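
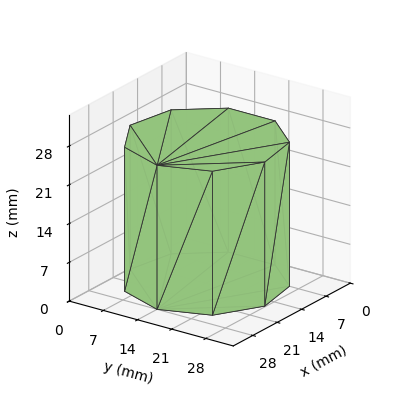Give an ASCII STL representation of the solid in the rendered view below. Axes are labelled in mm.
Reading the render: the shape is a regular 9-sided prism (a cylinder approximated with 9 flat sides), circumscribed radius ≈ 14 mm, height ≈ 26 mm (dimensions read to the nearest mm from the axis ticks). For the STL, each face is triangulated and given an outward normal.

solid part
  facet normal 0.0000 0.0000 -1.0000
    outer loop
      vertex 16.431 27.787 0.000
      vertex 24.725 22.999 0.000
      vertex 28.000 14.000 0.000
    endloop
  endfacet
  facet normal 0.0000 0.0000 -1.0000
    outer loop
      vertex 7.000 26.124 0.000
      vertex 16.431 27.787 0.000
      vertex 28.000 14.000 0.000
    endloop
  endfacet
  facet normal 0.0000 0.0000 -1.0000
    outer loop
      vertex 0.844 18.788 0.000
      vertex 7.000 26.124 0.000
      vertex 28.000 14.000 0.000
    endloop
  endfacet
  facet normal 0.0000 0.0000 -1.0000
    outer loop
      vertex 0.844 9.212 0.000
      vertex 0.844 18.788 0.000
      vertex 28.000 14.000 0.000
    endloop
  endfacet
  facet normal 0.0000 0.0000 -1.0000
    outer loop
      vertex 7.000 1.876 0.000
      vertex 0.844 9.212 0.000
      vertex 28.000 14.000 0.000
    endloop
  endfacet
  facet normal 0.0000 0.0000 -1.0000
    outer loop
      vertex 16.431 0.213 0.000
      vertex 7.000 1.876 0.000
      vertex 28.000 14.000 0.000
    endloop
  endfacet
  facet normal 0.0000 0.0000 -1.0000
    outer loop
      vertex 24.725 5.001 0.000
      vertex 16.431 0.213 0.000
      vertex 28.000 14.000 0.000
    endloop
  endfacet
  facet normal 0.0000 0.0000 1.0000
    outer loop
      vertex 28.000 14.000 26.000
      vertex 24.725 22.999 26.000
      vertex 16.431 27.787 26.000
    endloop
  endfacet
  facet normal 0.0000 0.0000 1.0000
    outer loop
      vertex 28.000 14.000 26.000
      vertex 16.431 27.787 26.000
      vertex 7.000 26.124 26.000
    endloop
  endfacet
  facet normal 0.0000 0.0000 1.0000
    outer loop
      vertex 28.000 14.000 26.000
      vertex 7.000 26.124 26.000
      vertex 0.844 18.788 26.000
    endloop
  endfacet
  facet normal 0.0000 0.0000 1.0000
    outer loop
      vertex 28.000 14.000 26.000
      vertex 0.844 18.788 26.000
      vertex 0.844 9.212 26.000
    endloop
  endfacet
  facet normal 0.0000 0.0000 1.0000
    outer loop
      vertex 28.000 14.000 26.000
      vertex 0.844 9.212 26.000
      vertex 7.000 1.876 26.000
    endloop
  endfacet
  facet normal 0.0000 0.0000 1.0000
    outer loop
      vertex 28.000 14.000 26.000
      vertex 7.000 1.876 26.000
      vertex 16.431 0.213 26.000
    endloop
  endfacet
  facet normal 0.0000 0.0000 1.0000
    outer loop
      vertex 28.000 14.000 26.000
      vertex 16.431 0.213 26.000
      vertex 24.725 5.001 26.000
    endloop
  endfacet
  facet normal 0.9397 0.3420 0.0000
    outer loop
      vertex 28.000 14.000 0.000
      vertex 24.725 22.999 0.000
      vertex 24.725 22.999 26.000
    endloop
  endfacet
  facet normal 0.9397 0.3420 0.0000
    outer loop
      vertex 28.000 14.000 0.000
      vertex 24.725 22.999 26.000
      vertex 28.000 14.000 26.000
    endloop
  endfacet
  facet normal 0.5000 0.8660 0.0000
    outer loop
      vertex 24.725 22.999 0.000
      vertex 16.431 27.787 0.000
      vertex 16.431 27.787 26.000
    endloop
  endfacet
  facet normal 0.5000 0.8660 0.0000
    outer loop
      vertex 24.725 22.999 0.000
      vertex 16.431 27.787 26.000
      vertex 24.725 22.999 26.000
    endloop
  endfacet
  facet normal -0.1737 0.9848 0.0000
    outer loop
      vertex 16.431 27.787 0.000
      vertex 7.000 26.124 0.000
      vertex 7.000 26.124 26.000
    endloop
  endfacet
  facet normal -0.1737 0.9848 0.0000
    outer loop
      vertex 16.431 27.787 0.000
      vertex 7.000 26.124 26.000
      vertex 16.431 27.787 26.000
    endloop
  endfacet
  facet normal -0.7660 0.6428 0.0000
    outer loop
      vertex 7.000 26.124 0.000
      vertex 0.844 18.788 0.000
      vertex 0.844 18.788 26.000
    endloop
  endfacet
  facet normal -0.7660 0.6428 0.0000
    outer loop
      vertex 7.000 26.124 0.000
      vertex 0.844 18.788 26.000
      vertex 7.000 26.124 26.000
    endloop
  endfacet
  facet normal -1.0000 0.0000 0.0000
    outer loop
      vertex 0.844 18.788 0.000
      vertex 0.844 9.212 0.000
      vertex 0.844 9.212 26.000
    endloop
  endfacet
  facet normal -1.0000 0.0000 0.0000
    outer loop
      vertex 0.844 18.788 0.000
      vertex 0.844 9.212 26.000
      vertex 0.844 18.788 26.000
    endloop
  endfacet
  facet normal -0.7660 -0.6428 0.0000
    outer loop
      vertex 0.844 9.212 0.000
      vertex 7.000 1.876 0.000
      vertex 7.000 1.876 26.000
    endloop
  endfacet
  facet normal -0.7660 -0.6428 0.0000
    outer loop
      vertex 0.844 9.212 0.000
      vertex 7.000 1.876 26.000
      vertex 0.844 9.212 26.000
    endloop
  endfacet
  facet normal -0.1737 -0.9848 0.0000
    outer loop
      vertex 7.000 1.876 0.000
      vertex 16.431 0.213 0.000
      vertex 16.431 0.213 26.000
    endloop
  endfacet
  facet normal -0.1737 -0.9848 0.0000
    outer loop
      vertex 7.000 1.876 0.000
      vertex 16.431 0.213 26.000
      vertex 7.000 1.876 26.000
    endloop
  endfacet
  facet normal 0.5000 -0.8660 0.0000
    outer loop
      vertex 16.431 0.213 0.000
      vertex 24.725 5.001 0.000
      vertex 24.725 5.001 26.000
    endloop
  endfacet
  facet normal 0.5000 -0.8660 0.0000
    outer loop
      vertex 16.431 0.213 0.000
      vertex 24.725 5.001 26.000
      vertex 16.431 0.213 26.000
    endloop
  endfacet
  facet normal 0.9397 -0.3420 0.0000
    outer loop
      vertex 24.725 5.001 0.000
      vertex 28.000 14.000 0.000
      vertex 28.000 14.000 26.000
    endloop
  endfacet
  facet normal 0.9397 -0.3420 0.0000
    outer loop
      vertex 24.725 5.001 0.000
      vertex 28.000 14.000 26.000
      vertex 24.725 5.001 26.000
    endloop
  endfacet
endsolid part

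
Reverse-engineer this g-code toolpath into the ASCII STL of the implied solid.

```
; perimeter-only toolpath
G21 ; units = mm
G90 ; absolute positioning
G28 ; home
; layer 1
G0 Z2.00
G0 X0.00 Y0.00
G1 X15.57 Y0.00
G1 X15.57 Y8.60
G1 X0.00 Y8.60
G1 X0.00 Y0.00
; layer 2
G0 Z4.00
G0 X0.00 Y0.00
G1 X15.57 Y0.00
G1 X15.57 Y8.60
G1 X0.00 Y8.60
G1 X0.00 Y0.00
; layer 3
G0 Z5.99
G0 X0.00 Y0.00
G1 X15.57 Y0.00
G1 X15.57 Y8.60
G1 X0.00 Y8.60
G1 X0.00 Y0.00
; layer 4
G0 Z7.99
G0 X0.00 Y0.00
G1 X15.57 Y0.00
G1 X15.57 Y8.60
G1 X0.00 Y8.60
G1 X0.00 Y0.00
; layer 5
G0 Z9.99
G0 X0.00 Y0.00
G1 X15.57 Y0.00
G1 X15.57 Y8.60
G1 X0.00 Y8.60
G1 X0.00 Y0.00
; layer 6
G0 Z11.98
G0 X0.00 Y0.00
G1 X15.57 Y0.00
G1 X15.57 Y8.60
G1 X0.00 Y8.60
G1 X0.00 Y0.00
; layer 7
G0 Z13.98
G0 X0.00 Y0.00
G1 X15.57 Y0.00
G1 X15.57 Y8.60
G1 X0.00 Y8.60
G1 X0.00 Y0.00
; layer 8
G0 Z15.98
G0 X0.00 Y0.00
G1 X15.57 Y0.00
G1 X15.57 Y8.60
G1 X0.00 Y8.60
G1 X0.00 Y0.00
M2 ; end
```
solid part
  facet normal 0.0000 0.0000 -1.0000
    outer loop
      vertex 15.57 8.60 0.00
      vertex 15.57 0.00 0.00
      vertex 0.00 0.00 0.00
    endloop
  endfacet
  facet normal 0.0000 0.0000 -1.0000
    outer loop
      vertex 0.00 8.60 0.00
      vertex 15.57 8.60 0.00
      vertex 0.00 0.00 0.00
    endloop
  endfacet
  facet normal 0.0000 0.0000 1.0000
    outer loop
      vertex 0.00 0.00 15.98
      vertex 15.57 0.00 15.98
      vertex 15.57 8.60 15.98
    endloop
  endfacet
  facet normal 0.0000 0.0000 1.0000
    outer loop
      vertex 0.00 0.00 15.98
      vertex 15.57 8.60 15.98
      vertex 0.00 8.60 15.98
    endloop
  endfacet
  facet normal 0.0000 -1.0000 0.0000
    outer loop
      vertex 0.00 0.00 0.00
      vertex 15.57 0.00 0.00
      vertex 15.57 0.00 15.98
    endloop
  endfacet
  facet normal 0.0000 -1.0000 0.0000
    outer loop
      vertex 0.00 0.00 0.00
      vertex 15.57 0.00 15.98
      vertex 0.00 0.00 15.98
    endloop
  endfacet
  facet normal 0.0000 1.0000 0.0000
    outer loop
      vertex 15.57 8.60 15.98
      vertex 15.57 8.60 0.00
      vertex 0.00 8.60 0.00
    endloop
  endfacet
  facet normal 0.0000 1.0000 0.0000
    outer loop
      vertex 0.00 8.60 15.98
      vertex 15.57 8.60 15.98
      vertex 0.00 8.60 0.00
    endloop
  endfacet
  facet normal -1.0000 0.0000 0.0000
    outer loop
      vertex 0.00 8.60 15.98
      vertex 0.00 8.60 0.00
      vertex 0.00 0.00 0.00
    endloop
  endfacet
  facet normal -1.0000 0.0000 0.0000
    outer loop
      vertex 0.00 0.00 15.98
      vertex 0.00 8.60 15.98
      vertex 0.00 0.00 0.00
    endloop
  endfacet
  facet normal 1.0000 0.0000 0.0000
    outer loop
      vertex 15.57 0.00 0.00
      vertex 15.57 8.60 0.00
      vertex 15.57 8.60 15.98
    endloop
  endfacet
  facet normal 1.0000 0.0000 0.0000
    outer loop
      vertex 15.57 0.00 0.00
      vertex 15.57 8.60 15.98
      vertex 15.57 0.00 15.98
    endloop
  endfacet
endsolid part

The G0 Z moves step by Δz≈2.00 mm. Every layer's G1 loop is the same polygon, so the solid is a straight extrusion of it from z=0 to z≈16. Closing with flat bottom and top caps and triangulating gives 12 facets — a rectangular box, roughly 15.6 × 8.6 mm footprint and 16 mm tall.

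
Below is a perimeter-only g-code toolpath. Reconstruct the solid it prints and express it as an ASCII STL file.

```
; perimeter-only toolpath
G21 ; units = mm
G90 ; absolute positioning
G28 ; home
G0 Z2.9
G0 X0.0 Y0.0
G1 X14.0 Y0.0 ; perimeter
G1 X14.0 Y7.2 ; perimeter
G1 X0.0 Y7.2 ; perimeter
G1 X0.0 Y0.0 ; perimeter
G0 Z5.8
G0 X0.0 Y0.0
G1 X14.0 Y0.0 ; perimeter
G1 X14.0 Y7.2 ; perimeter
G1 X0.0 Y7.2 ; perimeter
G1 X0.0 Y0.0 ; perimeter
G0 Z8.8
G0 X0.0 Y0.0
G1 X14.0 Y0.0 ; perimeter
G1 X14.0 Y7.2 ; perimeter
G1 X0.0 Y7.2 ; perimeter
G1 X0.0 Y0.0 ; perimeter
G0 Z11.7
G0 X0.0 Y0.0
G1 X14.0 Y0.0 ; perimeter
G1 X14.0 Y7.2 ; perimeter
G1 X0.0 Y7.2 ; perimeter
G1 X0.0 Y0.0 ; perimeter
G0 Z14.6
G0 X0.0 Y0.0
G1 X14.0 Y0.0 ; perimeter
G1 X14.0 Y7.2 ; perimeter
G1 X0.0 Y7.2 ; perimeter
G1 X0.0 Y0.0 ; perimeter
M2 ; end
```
solid part
  facet normal 0.0000 0.0000 -1.0000
    outer loop
      vertex 14.0 7.2 0.0
      vertex 14.0 0.0 0.0
      vertex 0.0 0.0 0.0
    endloop
  endfacet
  facet normal 0.0000 0.0000 -1.0000
    outer loop
      vertex 0.0 7.2 0.0
      vertex 14.0 7.2 0.0
      vertex 0.0 0.0 0.0
    endloop
  endfacet
  facet normal 0.0000 0.0000 1.0000
    outer loop
      vertex 0.0 0.0 14.6
      vertex 14.0 0.0 14.6
      vertex 14.0 7.2 14.6
    endloop
  endfacet
  facet normal 0.0000 0.0000 1.0000
    outer loop
      vertex 0.0 0.0 14.6
      vertex 14.0 7.2 14.6
      vertex 0.0 7.2 14.6
    endloop
  endfacet
  facet normal 0.0000 -1.0000 0.0000
    outer loop
      vertex 0.0 0.0 0.0
      vertex 14.0 0.0 0.0
      vertex 14.0 0.0 14.6
    endloop
  endfacet
  facet normal 0.0000 -1.0000 0.0000
    outer loop
      vertex 0.0 0.0 0.0
      vertex 14.0 0.0 14.6
      vertex 0.0 0.0 14.6
    endloop
  endfacet
  facet normal 0.0000 1.0000 0.0000
    outer loop
      vertex 14.0 7.2 14.6
      vertex 14.0 7.2 0.0
      vertex 0.0 7.2 0.0
    endloop
  endfacet
  facet normal 0.0000 1.0000 0.0000
    outer loop
      vertex 0.0 7.2 14.6
      vertex 14.0 7.2 14.6
      vertex 0.0 7.2 0.0
    endloop
  endfacet
  facet normal -1.0000 0.0000 0.0000
    outer loop
      vertex 0.0 7.2 14.6
      vertex 0.0 7.2 0.0
      vertex 0.0 0.0 0.0
    endloop
  endfacet
  facet normal -1.0000 0.0000 0.0000
    outer loop
      vertex 0.0 0.0 14.6
      vertex 0.0 7.2 14.6
      vertex 0.0 0.0 0.0
    endloop
  endfacet
  facet normal 1.0000 0.0000 0.0000
    outer loop
      vertex 14.0 0.0 0.0
      vertex 14.0 7.2 0.0
      vertex 14.0 7.2 14.6
    endloop
  endfacet
  facet normal 1.0000 0.0000 0.0000
    outer loop
      vertex 14.0 0.0 0.0
      vertex 14.0 7.2 14.6
      vertex 14.0 0.0 14.6
    endloop
  endfacet
endsolid part

The G0 Z moves step by Δz≈2.9 mm. Every layer's G1 loop is the same polygon, so the solid is a straight extrusion of it from z=0 to z≈14.6. Closing with flat bottom and top caps and triangulating gives 12 facets — a rectangular box, roughly 14 × 7.2 mm footprint and 14.6 mm tall.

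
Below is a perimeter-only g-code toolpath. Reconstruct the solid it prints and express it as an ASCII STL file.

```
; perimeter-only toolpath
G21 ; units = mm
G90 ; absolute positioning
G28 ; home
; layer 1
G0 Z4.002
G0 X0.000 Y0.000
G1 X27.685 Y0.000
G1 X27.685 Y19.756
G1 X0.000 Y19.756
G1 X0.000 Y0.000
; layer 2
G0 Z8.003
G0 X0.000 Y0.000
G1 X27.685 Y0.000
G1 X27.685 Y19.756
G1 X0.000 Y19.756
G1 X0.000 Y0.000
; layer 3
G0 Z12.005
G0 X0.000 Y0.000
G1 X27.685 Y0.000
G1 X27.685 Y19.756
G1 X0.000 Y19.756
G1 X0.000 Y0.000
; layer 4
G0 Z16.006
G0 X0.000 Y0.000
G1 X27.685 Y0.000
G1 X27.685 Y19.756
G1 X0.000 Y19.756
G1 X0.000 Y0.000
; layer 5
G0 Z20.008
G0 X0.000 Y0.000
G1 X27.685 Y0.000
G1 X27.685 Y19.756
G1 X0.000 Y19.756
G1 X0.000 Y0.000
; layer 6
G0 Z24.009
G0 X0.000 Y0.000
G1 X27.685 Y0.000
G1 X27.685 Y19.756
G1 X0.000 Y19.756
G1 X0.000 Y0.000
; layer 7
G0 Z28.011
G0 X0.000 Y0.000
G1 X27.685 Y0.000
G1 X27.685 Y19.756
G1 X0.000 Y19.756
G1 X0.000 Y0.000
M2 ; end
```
solid part
  facet normal 0.0000 0.0000 -1.0000
    outer loop
      vertex 27.685 19.756 0.000
      vertex 27.685 0.000 0.000
      vertex 0.000 0.000 0.000
    endloop
  endfacet
  facet normal 0.0000 0.0000 -1.0000
    outer loop
      vertex 0.000 19.756 0.000
      vertex 27.685 19.756 0.000
      vertex 0.000 0.000 0.000
    endloop
  endfacet
  facet normal 0.0000 0.0000 1.0000
    outer loop
      vertex 0.000 0.000 28.011
      vertex 27.685 0.000 28.011
      vertex 27.685 19.756 28.011
    endloop
  endfacet
  facet normal 0.0000 0.0000 1.0000
    outer loop
      vertex 0.000 0.000 28.011
      vertex 27.685 19.756 28.011
      vertex 0.000 19.756 28.011
    endloop
  endfacet
  facet normal 0.0000 -1.0000 0.0000
    outer loop
      vertex 0.000 0.000 0.000
      vertex 27.685 0.000 0.000
      vertex 27.685 0.000 28.011
    endloop
  endfacet
  facet normal 0.0000 -1.0000 0.0000
    outer loop
      vertex 0.000 0.000 0.000
      vertex 27.685 0.000 28.011
      vertex 0.000 0.000 28.011
    endloop
  endfacet
  facet normal 0.0000 1.0000 0.0000
    outer loop
      vertex 27.685 19.756 28.011
      vertex 27.685 19.756 0.000
      vertex 0.000 19.756 0.000
    endloop
  endfacet
  facet normal 0.0000 1.0000 0.0000
    outer loop
      vertex 0.000 19.756 28.011
      vertex 27.685 19.756 28.011
      vertex 0.000 19.756 0.000
    endloop
  endfacet
  facet normal -1.0000 0.0000 0.0000
    outer loop
      vertex 0.000 19.756 28.011
      vertex 0.000 19.756 0.000
      vertex 0.000 0.000 0.000
    endloop
  endfacet
  facet normal -1.0000 0.0000 0.0000
    outer loop
      vertex 0.000 0.000 28.011
      vertex 0.000 19.756 28.011
      vertex 0.000 0.000 0.000
    endloop
  endfacet
  facet normal 1.0000 0.0000 0.0000
    outer loop
      vertex 27.685 0.000 0.000
      vertex 27.685 19.756 0.000
      vertex 27.685 19.756 28.011
    endloop
  endfacet
  facet normal 1.0000 0.0000 0.0000
    outer loop
      vertex 27.685 0.000 0.000
      vertex 27.685 19.756 28.011
      vertex 27.685 0.000 28.011
    endloop
  endfacet
endsolid part

The G0 Z moves step by Δz≈4.002 mm. Every layer's G1 loop is the same polygon, so the solid is a straight extrusion of it from z=0 to z≈28. Closing with flat bottom and top caps and triangulating gives 12 facets — a rectangular box, roughly 27.7 × 19.8 mm footprint and 28 mm tall.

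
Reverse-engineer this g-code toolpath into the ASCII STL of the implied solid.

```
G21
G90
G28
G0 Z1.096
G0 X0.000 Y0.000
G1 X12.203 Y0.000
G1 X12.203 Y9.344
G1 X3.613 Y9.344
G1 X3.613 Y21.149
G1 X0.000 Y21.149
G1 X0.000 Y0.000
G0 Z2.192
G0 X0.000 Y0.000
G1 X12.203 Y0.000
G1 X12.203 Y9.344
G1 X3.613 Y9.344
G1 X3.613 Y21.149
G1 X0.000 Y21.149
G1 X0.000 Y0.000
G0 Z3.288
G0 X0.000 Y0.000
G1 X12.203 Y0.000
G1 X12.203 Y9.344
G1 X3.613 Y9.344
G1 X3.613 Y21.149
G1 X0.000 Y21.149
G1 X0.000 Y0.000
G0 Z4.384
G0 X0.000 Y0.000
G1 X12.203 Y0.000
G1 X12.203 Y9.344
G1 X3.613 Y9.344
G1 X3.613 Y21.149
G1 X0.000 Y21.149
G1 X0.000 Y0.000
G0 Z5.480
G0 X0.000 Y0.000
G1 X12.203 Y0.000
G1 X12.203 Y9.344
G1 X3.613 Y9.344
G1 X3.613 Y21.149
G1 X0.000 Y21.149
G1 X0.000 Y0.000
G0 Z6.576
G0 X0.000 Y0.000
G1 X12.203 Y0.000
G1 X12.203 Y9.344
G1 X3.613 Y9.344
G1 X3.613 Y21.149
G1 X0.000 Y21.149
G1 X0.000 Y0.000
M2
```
solid part
  facet normal 0.0000 0.0000 -1.0000
    outer loop
      vertex 12.203 9.344 0.000
      vertex 12.203 0.000 0.000
      vertex 0.000 0.000 0.000
    endloop
  endfacet
  facet normal 0.0000 0.0000 -1.0000
    outer loop
      vertex 3.613 9.344 0.000
      vertex 12.203 9.344 0.000
      vertex 0.000 0.000 0.000
    endloop
  endfacet
  facet normal 0.0000 0.0000 -1.0000
    outer loop
      vertex 3.613 21.149 0.000
      vertex 3.613 9.344 0.000
      vertex 0.000 0.000 0.000
    endloop
  endfacet
  facet normal 0.0000 0.0000 -1.0000
    outer loop
      vertex 0.000 21.149 0.000
      vertex 3.613 21.149 0.000
      vertex 0.000 0.000 0.000
    endloop
  endfacet
  facet normal 0.0000 0.0000 1.0000
    outer loop
      vertex 0.000 0.000 6.576
      vertex 12.203 0.000 6.576
      vertex 12.203 9.344 6.576
    endloop
  endfacet
  facet normal 0.0000 0.0000 1.0000
    outer loop
      vertex 0.000 0.000 6.576
      vertex 12.203 9.344 6.576
      vertex 3.613 9.344 6.576
    endloop
  endfacet
  facet normal 0.0000 0.0000 1.0000
    outer loop
      vertex 0.000 0.000 6.576
      vertex 3.613 9.344 6.576
      vertex 3.613 21.149 6.576
    endloop
  endfacet
  facet normal 0.0000 0.0000 1.0000
    outer loop
      vertex 0.000 0.000 6.576
      vertex 3.613 21.149 6.576
      vertex 0.000 21.149 6.576
    endloop
  endfacet
  facet normal 0.0000 -1.0000 0.0000
    outer loop
      vertex 0.000 0.000 0.000
      vertex 12.203 0.000 0.000
      vertex 12.203 0.000 6.576
    endloop
  endfacet
  facet normal 0.0000 -1.0000 0.0000
    outer loop
      vertex 0.000 0.000 0.000
      vertex 12.203 0.000 6.576
      vertex 0.000 0.000 6.576
    endloop
  endfacet
  facet normal 1.0000 0.0000 0.0000
    outer loop
      vertex 12.203 0.000 0.000
      vertex 12.203 9.344 0.000
      vertex 12.203 9.344 6.576
    endloop
  endfacet
  facet normal 1.0000 0.0000 0.0000
    outer loop
      vertex 12.203 0.000 0.000
      vertex 12.203 9.344 6.576
      vertex 12.203 0.000 6.576
    endloop
  endfacet
  facet normal 0.0000 1.0000 0.0000
    outer loop
      vertex 12.203 9.344 0.000
      vertex 3.613 9.344 0.000
      vertex 3.613 9.344 6.576
    endloop
  endfacet
  facet normal 0.0000 1.0000 0.0000
    outer loop
      vertex 12.203 9.344 0.000
      vertex 3.613 9.344 6.576
      vertex 12.203 9.344 6.576
    endloop
  endfacet
  facet normal 1.0000 0.0000 0.0000
    outer loop
      vertex 3.613 9.344 0.000
      vertex 3.613 21.149 0.000
      vertex 3.613 21.149 6.576
    endloop
  endfacet
  facet normal 1.0000 0.0000 0.0000
    outer loop
      vertex 3.613 9.344 0.000
      vertex 3.613 21.149 6.576
      vertex 3.613 9.344 6.576
    endloop
  endfacet
  facet normal 0.0000 1.0000 0.0000
    outer loop
      vertex 3.613 21.149 0.000
      vertex 0.000 21.149 0.000
      vertex 0.000 21.149 6.576
    endloop
  endfacet
  facet normal 0.0000 1.0000 0.0000
    outer loop
      vertex 3.613 21.149 0.000
      vertex 0.000 21.149 6.576
      vertex 3.613 21.149 6.576
    endloop
  endfacet
  facet normal -1.0000 0.0000 0.0000
    outer loop
      vertex 0.000 21.149 0.000
      vertex 0.000 0.000 0.000
      vertex 0.000 0.000 6.576
    endloop
  endfacet
  facet normal -1.0000 0.0000 0.0000
    outer loop
      vertex 0.000 21.149 0.000
      vertex 0.000 0.000 6.576
      vertex 0.000 21.149 6.576
    endloop
  endfacet
endsolid part

The G0 Z moves step by Δz≈1.096 mm. Every layer's G1 loop is the same polygon, so the solid is a straight extrusion of it from z=0 to z≈6.58. Closing with flat bottom and top caps and triangulating gives 20 facets — an L-shaped prism: outer 12.2 × 21.1 mm, arm thicknesses ≈ 9.34 mm (horizontal) and 3.61 mm (vertical), extruded 6.58 mm in z.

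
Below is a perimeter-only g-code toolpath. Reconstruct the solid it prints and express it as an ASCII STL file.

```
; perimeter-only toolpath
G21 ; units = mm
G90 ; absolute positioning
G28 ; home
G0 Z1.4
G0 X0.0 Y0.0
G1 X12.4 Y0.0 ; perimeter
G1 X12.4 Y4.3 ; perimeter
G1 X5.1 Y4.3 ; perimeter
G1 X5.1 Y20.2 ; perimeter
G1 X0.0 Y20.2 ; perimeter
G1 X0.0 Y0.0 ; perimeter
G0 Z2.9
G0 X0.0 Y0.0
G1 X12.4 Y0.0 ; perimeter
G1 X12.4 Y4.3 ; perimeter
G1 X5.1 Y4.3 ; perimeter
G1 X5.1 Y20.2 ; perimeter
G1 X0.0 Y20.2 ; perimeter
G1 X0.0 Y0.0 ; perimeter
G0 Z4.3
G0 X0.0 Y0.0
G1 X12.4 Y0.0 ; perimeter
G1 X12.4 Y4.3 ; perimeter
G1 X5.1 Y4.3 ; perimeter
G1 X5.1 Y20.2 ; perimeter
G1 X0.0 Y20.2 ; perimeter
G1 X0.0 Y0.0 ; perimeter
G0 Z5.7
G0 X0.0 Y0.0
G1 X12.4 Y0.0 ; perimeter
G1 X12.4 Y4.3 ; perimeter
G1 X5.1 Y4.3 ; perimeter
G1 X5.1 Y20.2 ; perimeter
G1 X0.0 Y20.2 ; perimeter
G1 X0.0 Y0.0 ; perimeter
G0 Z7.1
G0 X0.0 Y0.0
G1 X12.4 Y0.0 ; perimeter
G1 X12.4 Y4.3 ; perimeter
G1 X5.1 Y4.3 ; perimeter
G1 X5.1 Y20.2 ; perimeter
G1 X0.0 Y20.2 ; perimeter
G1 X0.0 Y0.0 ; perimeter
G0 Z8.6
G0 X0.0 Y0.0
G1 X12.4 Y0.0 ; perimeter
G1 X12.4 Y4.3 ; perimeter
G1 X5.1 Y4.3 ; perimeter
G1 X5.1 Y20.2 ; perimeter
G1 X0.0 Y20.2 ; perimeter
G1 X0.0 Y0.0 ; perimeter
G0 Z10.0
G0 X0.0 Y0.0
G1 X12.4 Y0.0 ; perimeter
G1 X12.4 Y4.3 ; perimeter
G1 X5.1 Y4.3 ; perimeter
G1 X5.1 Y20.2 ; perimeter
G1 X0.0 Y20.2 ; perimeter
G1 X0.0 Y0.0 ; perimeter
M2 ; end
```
solid part
  facet normal 0.0000 0.0000 -1.0000
    outer loop
      vertex 12.4 4.3 0.0
      vertex 12.4 0.0 0.0
      vertex 0.0 0.0 0.0
    endloop
  endfacet
  facet normal 0.0000 0.0000 -1.0000
    outer loop
      vertex 5.1 4.3 0.0
      vertex 12.4 4.3 0.0
      vertex 0.0 0.0 0.0
    endloop
  endfacet
  facet normal 0.0000 0.0000 -1.0000
    outer loop
      vertex 5.1 20.2 0.0
      vertex 5.1 4.3 0.0
      vertex 0.0 0.0 0.0
    endloop
  endfacet
  facet normal 0.0000 0.0000 -1.0000
    outer loop
      vertex 0.0 20.2 0.0
      vertex 5.1 20.2 0.0
      vertex 0.0 0.0 0.0
    endloop
  endfacet
  facet normal 0.0000 0.0000 1.0000
    outer loop
      vertex 0.0 0.0 10.0
      vertex 12.4 0.0 10.0
      vertex 12.4 4.3 10.0
    endloop
  endfacet
  facet normal 0.0000 0.0000 1.0000
    outer loop
      vertex 0.0 0.0 10.0
      vertex 12.4 4.3 10.0
      vertex 5.1 4.3 10.0
    endloop
  endfacet
  facet normal 0.0000 0.0000 1.0000
    outer loop
      vertex 0.0 0.0 10.0
      vertex 5.1 4.3 10.0
      vertex 5.1 20.2 10.0
    endloop
  endfacet
  facet normal 0.0000 0.0000 1.0000
    outer loop
      vertex 0.0 0.0 10.0
      vertex 5.1 20.2 10.0
      vertex 0.0 20.2 10.0
    endloop
  endfacet
  facet normal 0.0000 -1.0000 0.0000
    outer loop
      vertex 0.0 0.0 0.0
      vertex 12.4 0.0 0.0
      vertex 12.4 0.0 10.0
    endloop
  endfacet
  facet normal 0.0000 -1.0000 0.0000
    outer loop
      vertex 0.0 0.0 0.0
      vertex 12.4 0.0 10.0
      vertex 0.0 0.0 10.0
    endloop
  endfacet
  facet normal 1.0000 0.0000 0.0000
    outer loop
      vertex 12.4 0.0 0.0
      vertex 12.4 4.3 0.0
      vertex 12.4 4.3 10.0
    endloop
  endfacet
  facet normal 1.0000 0.0000 0.0000
    outer loop
      vertex 12.4 0.0 0.0
      vertex 12.4 4.3 10.0
      vertex 12.4 0.0 10.0
    endloop
  endfacet
  facet normal 0.0000 1.0000 0.0000
    outer loop
      vertex 12.4 4.3 0.0
      vertex 5.1 4.3 0.0
      vertex 5.1 4.3 10.0
    endloop
  endfacet
  facet normal 0.0000 1.0000 0.0000
    outer loop
      vertex 12.4 4.3 0.0
      vertex 5.1 4.3 10.0
      vertex 12.4 4.3 10.0
    endloop
  endfacet
  facet normal 1.0000 0.0000 0.0000
    outer loop
      vertex 5.1 4.3 0.0
      vertex 5.1 20.2 0.0
      vertex 5.1 20.2 10.0
    endloop
  endfacet
  facet normal 1.0000 0.0000 0.0000
    outer loop
      vertex 5.1 4.3 0.0
      vertex 5.1 20.2 10.0
      vertex 5.1 4.3 10.0
    endloop
  endfacet
  facet normal 0.0000 1.0000 0.0000
    outer loop
      vertex 5.1 20.2 0.0
      vertex 0.0 20.2 0.0
      vertex 0.0 20.2 10.0
    endloop
  endfacet
  facet normal 0.0000 1.0000 0.0000
    outer loop
      vertex 5.1 20.2 0.0
      vertex 0.0 20.2 10.0
      vertex 5.1 20.2 10.0
    endloop
  endfacet
  facet normal -1.0000 0.0000 0.0000
    outer loop
      vertex 0.0 20.2 0.0
      vertex 0.0 0.0 0.0
      vertex 0.0 0.0 10.0
    endloop
  endfacet
  facet normal -1.0000 0.0000 0.0000
    outer loop
      vertex 0.0 20.2 0.0
      vertex 0.0 0.0 10.0
      vertex 0.0 20.2 10.0
    endloop
  endfacet
endsolid part

The G0 Z moves step by Δz≈1.4 mm. Every layer's G1 loop is the same polygon, so the solid is a straight extrusion of it from z=0 to z≈10. Closing with flat bottom and top caps and triangulating gives 20 facets — an L-shaped prism: outer 12.4 × 20.2 mm, arm thicknesses ≈ 4.3 mm (horizontal) and 5.1 mm (vertical), extruded 10 mm in z.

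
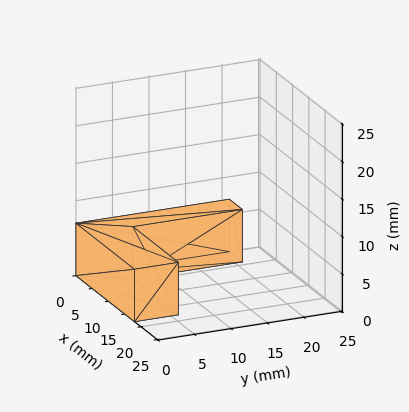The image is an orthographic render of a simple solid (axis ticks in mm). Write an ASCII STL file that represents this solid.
Reading the render: the shape is an L-shaped prism: outer 18 × 21 mm, arm thicknesses ≈ 6 mm (horizontal) and 4 mm (vertical), extruded 7 mm in z (dimensions read to the nearest mm from the axis ticks). For the STL, each face is triangulated and given an outward normal.

solid part
  facet normal 0.0000 0.0000 -1.0000
    outer loop
      vertex 18.00 6.00 0.00
      vertex 18.00 0.00 0.00
      vertex 0.00 0.00 0.00
    endloop
  endfacet
  facet normal 0.0000 0.0000 -1.0000
    outer loop
      vertex 4.00 6.00 0.00
      vertex 18.00 6.00 0.00
      vertex 0.00 0.00 0.00
    endloop
  endfacet
  facet normal 0.0000 0.0000 -1.0000
    outer loop
      vertex 4.00 21.00 0.00
      vertex 4.00 6.00 0.00
      vertex 0.00 0.00 0.00
    endloop
  endfacet
  facet normal 0.0000 0.0000 -1.0000
    outer loop
      vertex 0.00 21.00 0.00
      vertex 4.00 21.00 0.00
      vertex 0.00 0.00 0.00
    endloop
  endfacet
  facet normal 0.0000 0.0000 1.0000
    outer loop
      vertex 0.00 0.00 7.00
      vertex 18.00 0.00 7.00
      vertex 18.00 6.00 7.00
    endloop
  endfacet
  facet normal 0.0000 0.0000 1.0000
    outer loop
      vertex 0.00 0.00 7.00
      vertex 18.00 6.00 7.00
      vertex 4.00 6.00 7.00
    endloop
  endfacet
  facet normal 0.0000 0.0000 1.0000
    outer loop
      vertex 0.00 0.00 7.00
      vertex 4.00 6.00 7.00
      vertex 4.00 21.00 7.00
    endloop
  endfacet
  facet normal 0.0000 0.0000 1.0000
    outer loop
      vertex 0.00 0.00 7.00
      vertex 4.00 21.00 7.00
      vertex 0.00 21.00 7.00
    endloop
  endfacet
  facet normal 0.0000 -1.0000 0.0000
    outer loop
      vertex 0.00 0.00 0.00
      vertex 18.00 0.00 0.00
      vertex 18.00 0.00 7.00
    endloop
  endfacet
  facet normal 0.0000 -1.0000 0.0000
    outer loop
      vertex 0.00 0.00 0.00
      vertex 18.00 0.00 7.00
      vertex 0.00 0.00 7.00
    endloop
  endfacet
  facet normal 1.0000 0.0000 0.0000
    outer loop
      vertex 18.00 0.00 0.00
      vertex 18.00 6.00 0.00
      vertex 18.00 6.00 7.00
    endloop
  endfacet
  facet normal 1.0000 0.0000 0.0000
    outer loop
      vertex 18.00 0.00 0.00
      vertex 18.00 6.00 7.00
      vertex 18.00 0.00 7.00
    endloop
  endfacet
  facet normal 0.0000 1.0000 0.0000
    outer loop
      vertex 18.00 6.00 0.00
      vertex 4.00 6.00 0.00
      vertex 4.00 6.00 7.00
    endloop
  endfacet
  facet normal 0.0000 1.0000 0.0000
    outer loop
      vertex 18.00 6.00 0.00
      vertex 4.00 6.00 7.00
      vertex 18.00 6.00 7.00
    endloop
  endfacet
  facet normal 1.0000 0.0000 0.0000
    outer loop
      vertex 4.00 6.00 0.00
      vertex 4.00 21.00 0.00
      vertex 4.00 21.00 7.00
    endloop
  endfacet
  facet normal 1.0000 0.0000 0.0000
    outer loop
      vertex 4.00 6.00 0.00
      vertex 4.00 21.00 7.00
      vertex 4.00 6.00 7.00
    endloop
  endfacet
  facet normal 0.0000 1.0000 0.0000
    outer loop
      vertex 4.00 21.00 0.00
      vertex 0.00 21.00 0.00
      vertex 0.00 21.00 7.00
    endloop
  endfacet
  facet normal 0.0000 1.0000 0.0000
    outer loop
      vertex 4.00 21.00 0.00
      vertex 0.00 21.00 7.00
      vertex 4.00 21.00 7.00
    endloop
  endfacet
  facet normal -1.0000 0.0000 0.0000
    outer loop
      vertex 0.00 21.00 0.00
      vertex 0.00 0.00 0.00
      vertex 0.00 0.00 7.00
    endloop
  endfacet
  facet normal -1.0000 0.0000 0.0000
    outer loop
      vertex 0.00 21.00 0.00
      vertex 0.00 0.00 7.00
      vertex 0.00 21.00 7.00
    endloop
  endfacet
endsolid part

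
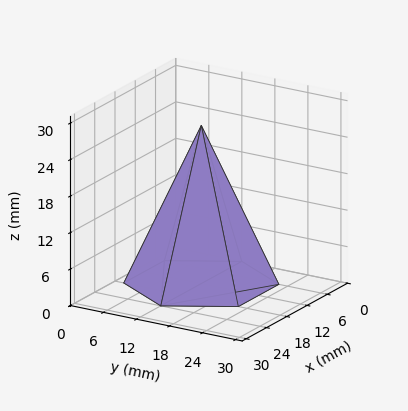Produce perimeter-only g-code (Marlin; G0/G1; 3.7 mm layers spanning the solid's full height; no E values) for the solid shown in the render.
Reading the render: the shape is a regular 6-sided pyramid, base circumscribed radius ≈ 12 mm, apex at z ≈ 26 mm (dimensions read to the nearest mm from the axis ticks). For the g-code, the solid's height is divided into equal slices at the stated Δz and each level perimeter traced with G1 moves after a G0 lift.

; perimeter-only toolpath
G21 ; units = mm
G90 ; absolute positioning
G28 ; home
; layer 1
G0 Z3.7
G0 X22.3 Y12.0
G1 X17.1 Y20.9
G1 X6.9 Y20.9
G1 X1.7 Y12.0
G1 X6.9 Y3.1
G1 X17.1 Y3.1
G1 X22.3 Y12.0
; layer 2
G0 Z7.4
G0 X20.6 Y12.0
G1 X16.3 Y19.4
G1 X7.7 Y19.4
G1 X3.4 Y12.0
G1 X7.7 Y4.6
G1 X16.3 Y4.6
G1 X20.6 Y12.0
; layer 3
G0 Z11.1
G0 X18.9 Y12.0
G1 X15.4 Y17.9
G1 X8.6 Y17.9
G1 X5.1 Y12.0
G1 X8.6 Y6.1
G1 X15.4 Y6.1
G1 X18.9 Y12.0
; layer 4
G0 Z14.9
G0 X17.1 Y12.0
G1 X14.6 Y16.5
G1 X9.4 Y16.5
G1 X6.9 Y12.0
G1 X9.4 Y7.5
G1 X14.6 Y7.5
G1 X17.1 Y12.0
; layer 5
G0 Z18.6
G0 X15.4 Y12.0
G1 X13.7 Y15.0
G1 X10.3 Y15.0
G1 X8.6 Y12.0
G1 X10.3 Y9.0
G1 X13.7 Y9.0
G1 X15.4 Y12.0
; layer 6
G0 Z22.3
G0 X13.7 Y12.0
G1 X12.9 Y13.5
G1 X11.1 Y13.5
G1 X10.3 Y12.0
G1 X11.1 Y10.5
G1 X12.9 Y10.5
G1 X13.7 Y12.0
M2 ; end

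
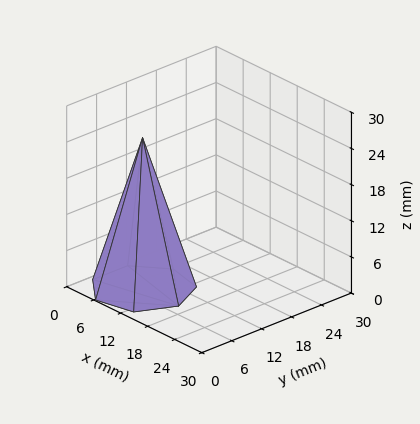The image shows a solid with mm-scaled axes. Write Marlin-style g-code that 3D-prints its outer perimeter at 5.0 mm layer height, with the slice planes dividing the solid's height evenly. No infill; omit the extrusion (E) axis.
Reading the render: the shape is a regular 7-sided pyramid, base circumscribed radius ≈ 8 mm, apex at z ≈ 25 mm (dimensions read to the nearest mm from the axis ticks). For the g-code, the solid's height is divided into equal slices at the stated Δz and each level perimeter traced with G1 moves after a G0 lift.

; perimeter-only toolpath
G21 ; units = mm
G90 ; absolute positioning
G28 ; home
; layer 1
G0 Z5.0
G0 X14.4 Y8.0
G1 X12.0 Y13.0
G1 X6.6 Y14.2
G1 X2.2 Y10.8
G1 X2.2 Y5.2
G1 X6.6 Y1.8
G1 X12.0 Y3.0
G1 X14.4 Y8.0
; layer 2
G0 Z10.0
G0 X12.8 Y8.0
G1 X11.0 Y11.8
G1 X6.9 Y12.7
G1 X3.7 Y10.1
G1 X3.7 Y5.9
G1 X6.9 Y3.3
G1 X11.0 Y4.2
G1 X12.8 Y8.0
; layer 3
G0 Z15.0
G0 X11.2 Y8.0
G1 X10.0 Y10.5
G1 X7.3 Y11.1
G1 X5.1 Y9.4
G1 X5.1 Y6.6
G1 X7.3 Y4.9
G1 X10.0 Y5.5
G1 X11.2 Y8.0
; layer 4
G0 Z20.0
G0 X9.6 Y8.0
G1 X9.0 Y9.3
G1 X7.6 Y9.6
G1 X6.6 Y8.7
G1 X6.6 Y7.3
G1 X7.6 Y6.4
G1 X9.0 Y6.7
G1 X9.6 Y8.0
M2 ; end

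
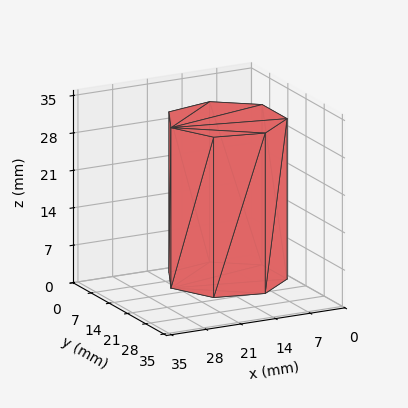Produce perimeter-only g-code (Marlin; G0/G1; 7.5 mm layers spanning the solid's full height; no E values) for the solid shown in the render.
Reading the render: the shape is a regular 7-sided prism (a cylinder approximated with 7 flat sides), circumscribed radius ≈ 11 mm, height ≈ 30 mm (dimensions read to the nearest mm from the axis ticks). For the g-code, the solid's height is divided into equal slices at the stated Δz and each level perimeter traced with G1 moves after a G0 lift.

; perimeter-only toolpath
G21 ; units = mm
G90 ; absolute positioning
G28 ; home
; layer 1
G0 Z7.5
G0 X22.0 Y11.0
G1 X17.9 Y19.6
G1 X8.6 Y21.7
G1 X1.1 Y15.8
G1 X1.1 Y6.2
G1 X8.6 Y0.3
G1 X17.9 Y2.4
G1 X22.0 Y11.0
; layer 2
G0 Z15.0
G0 X22.0 Y11.0
G1 X17.9 Y19.6
G1 X8.6 Y21.7
G1 X1.1 Y15.8
G1 X1.1 Y6.2
G1 X8.6 Y0.3
G1 X17.9 Y2.4
G1 X22.0 Y11.0
; layer 3
G0 Z22.5
G0 X22.0 Y11.0
G1 X17.9 Y19.6
G1 X8.6 Y21.7
G1 X1.1 Y15.8
G1 X1.1 Y6.2
G1 X8.6 Y0.3
G1 X17.9 Y2.4
G1 X22.0 Y11.0
; layer 4
G0 Z30.0
G0 X22.0 Y11.0
G1 X17.9 Y19.6
G1 X8.6 Y21.7
G1 X1.1 Y15.8
G1 X1.1 Y6.2
G1 X8.6 Y0.3
G1 X17.9 Y2.4
G1 X22.0 Y11.0
M2 ; end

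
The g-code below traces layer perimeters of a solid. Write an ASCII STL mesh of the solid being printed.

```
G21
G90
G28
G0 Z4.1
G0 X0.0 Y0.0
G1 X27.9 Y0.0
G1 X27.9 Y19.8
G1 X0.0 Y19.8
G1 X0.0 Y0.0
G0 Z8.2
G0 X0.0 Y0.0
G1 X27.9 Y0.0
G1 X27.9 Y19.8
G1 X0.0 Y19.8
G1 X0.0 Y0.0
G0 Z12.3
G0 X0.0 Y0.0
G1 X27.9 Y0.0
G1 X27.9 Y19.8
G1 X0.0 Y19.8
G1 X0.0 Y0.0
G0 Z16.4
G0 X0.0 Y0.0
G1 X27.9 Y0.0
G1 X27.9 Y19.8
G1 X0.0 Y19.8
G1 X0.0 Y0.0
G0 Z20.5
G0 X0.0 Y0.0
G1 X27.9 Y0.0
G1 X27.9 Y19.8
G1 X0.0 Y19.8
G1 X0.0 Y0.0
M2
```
solid part
  facet normal 0.0000 0.0000 -1.0000
    outer loop
      vertex 27.9 19.8 0.0
      vertex 27.9 0.0 0.0
      vertex 0.0 0.0 0.0
    endloop
  endfacet
  facet normal 0.0000 0.0000 -1.0000
    outer loop
      vertex 0.0 19.8 0.0
      vertex 27.9 19.8 0.0
      vertex 0.0 0.0 0.0
    endloop
  endfacet
  facet normal 0.0000 0.0000 1.0000
    outer loop
      vertex 0.0 0.0 20.5
      vertex 27.9 0.0 20.5
      vertex 27.9 19.8 20.5
    endloop
  endfacet
  facet normal 0.0000 0.0000 1.0000
    outer loop
      vertex 0.0 0.0 20.5
      vertex 27.9 19.8 20.5
      vertex 0.0 19.8 20.5
    endloop
  endfacet
  facet normal 0.0000 -1.0000 0.0000
    outer loop
      vertex 0.0 0.0 0.0
      vertex 27.9 0.0 0.0
      vertex 27.9 0.0 20.5
    endloop
  endfacet
  facet normal 0.0000 -1.0000 0.0000
    outer loop
      vertex 0.0 0.0 0.0
      vertex 27.9 0.0 20.5
      vertex 0.0 0.0 20.5
    endloop
  endfacet
  facet normal 0.0000 1.0000 0.0000
    outer loop
      vertex 27.9 19.8 20.5
      vertex 27.9 19.8 0.0
      vertex 0.0 19.8 0.0
    endloop
  endfacet
  facet normal 0.0000 1.0000 0.0000
    outer loop
      vertex 0.0 19.8 20.5
      vertex 27.9 19.8 20.5
      vertex 0.0 19.8 0.0
    endloop
  endfacet
  facet normal -1.0000 0.0000 0.0000
    outer loop
      vertex 0.0 19.8 20.5
      vertex 0.0 19.8 0.0
      vertex 0.0 0.0 0.0
    endloop
  endfacet
  facet normal -1.0000 0.0000 0.0000
    outer loop
      vertex 0.0 0.0 20.5
      vertex 0.0 19.8 20.5
      vertex 0.0 0.0 0.0
    endloop
  endfacet
  facet normal 1.0000 0.0000 0.0000
    outer loop
      vertex 27.9 0.0 0.0
      vertex 27.9 19.8 0.0
      vertex 27.9 19.8 20.5
    endloop
  endfacet
  facet normal 1.0000 0.0000 0.0000
    outer loop
      vertex 27.9 0.0 0.0
      vertex 27.9 19.8 20.5
      vertex 27.9 0.0 20.5
    endloop
  endfacet
endsolid part

The G0 Z moves step by Δz≈4.1 mm. Every layer's G1 loop is the same polygon, so the solid is a straight extrusion of it from z=0 to z≈20.5. Closing with flat bottom and top caps and triangulating gives 12 facets — a rectangular box, roughly 27.9 × 19.8 mm footprint and 20.5 mm tall.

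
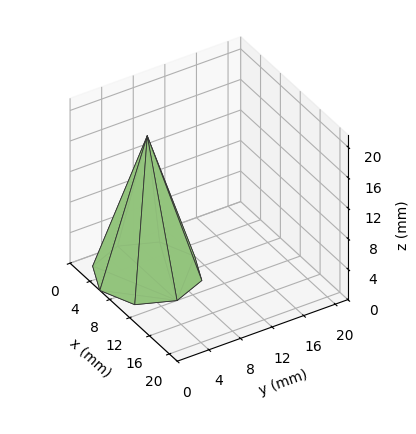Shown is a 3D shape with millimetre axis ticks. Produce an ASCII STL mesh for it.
Reading the render: the shape is a regular 8-sided pyramid, base circumscribed radius ≈ 6 mm, apex at z ≈ 18 mm (dimensions read to the nearest mm from the axis ticks). For the STL, each face is triangulated and given an outward normal.

solid part
  facet normal 0.0000 0.0000 -1.0000
    outer loop
      vertex 6.000 12.000 0.000
      vertex 10.243 10.243 0.000
      vertex 12.000 6.000 0.000
    endloop
  endfacet
  facet normal 0.0000 0.0000 -1.0000
    outer loop
      vertex 1.757 10.243 0.000
      vertex 6.000 12.000 0.000
      vertex 12.000 6.000 0.000
    endloop
  endfacet
  facet normal 0.0000 0.0000 -1.0000
    outer loop
      vertex 0.000 6.000 0.000
      vertex 1.757 10.243 0.000
      vertex 12.000 6.000 0.000
    endloop
  endfacet
  facet normal 0.0000 0.0000 -1.0000
    outer loop
      vertex 1.757 1.757 0.000
      vertex 0.000 6.000 0.000
      vertex 12.000 6.000 0.000
    endloop
  endfacet
  facet normal 0.0000 0.0000 -1.0000
    outer loop
      vertex 6.000 0.000 0.000
      vertex 1.757 1.757 0.000
      vertex 12.000 6.000 0.000
    endloop
  endfacet
  facet normal 0.0000 0.0000 -1.0000
    outer loop
      vertex 10.243 1.757 0.000
      vertex 6.000 0.000 0.000
      vertex 12.000 6.000 0.000
    endloop
  endfacet
  facet normal 0.8830 0.3656 0.2943
    outer loop
      vertex 12.000 6.000 0.000
      vertex 10.243 10.243 0.000
      vertex 6.000 6.000 18.000
    endloop
  endfacet
  facet normal 0.3656 0.8830 0.2943
    outer loop
      vertex 10.243 10.243 0.000
      vertex 6.000 12.000 0.000
      vertex 6.000 6.000 18.000
    endloop
  endfacet
  facet normal -0.3656 0.8830 0.2943
    outer loop
      vertex 6.000 12.000 0.000
      vertex 1.757 10.243 0.000
      vertex 6.000 6.000 18.000
    endloop
  endfacet
  facet normal -0.8830 0.3656 0.2943
    outer loop
      vertex 1.757 10.243 0.000
      vertex 0.000 6.000 0.000
      vertex 6.000 6.000 18.000
    endloop
  endfacet
  facet normal -0.8830 -0.3656 0.2943
    outer loop
      vertex 0.000 6.000 0.000
      vertex 1.757 1.757 0.000
      vertex 6.000 6.000 18.000
    endloop
  endfacet
  facet normal -0.3656 -0.8830 0.2943
    outer loop
      vertex 1.757 1.757 0.000
      vertex 6.000 0.000 0.000
      vertex 6.000 6.000 18.000
    endloop
  endfacet
  facet normal 0.3656 -0.8830 0.2943
    outer loop
      vertex 6.000 0.000 0.000
      vertex 10.243 1.757 0.000
      vertex 6.000 6.000 18.000
    endloop
  endfacet
  facet normal 0.8830 -0.3656 0.2943
    outer loop
      vertex 10.243 1.757 0.000
      vertex 12.000 6.000 0.000
      vertex 6.000 6.000 18.000
    endloop
  endfacet
endsolid part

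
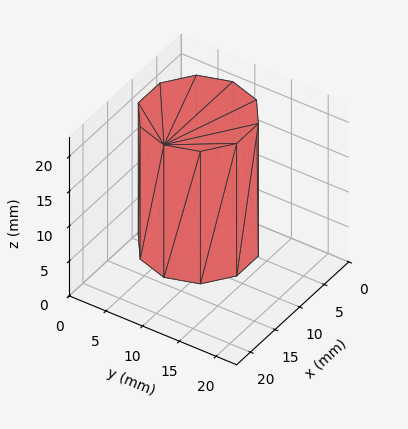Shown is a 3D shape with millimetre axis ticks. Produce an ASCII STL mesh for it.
Reading the render: the shape is a regular 10-sided prism (a cylinder approximated with 10 flat sides), circumscribed radius ≈ 7 mm, height ≈ 19 mm (dimensions read to the nearest mm from the axis ticks). For the STL, each face is triangulated and given an outward normal.

solid part
  facet normal 0.0000 0.0000 -1.0000
    outer loop
      vertex 9.2 13.7 0.0
      vertex 12.7 11.1 0.0
      vertex 14.0 7.0 0.0
    endloop
  endfacet
  facet normal 0.0000 0.0000 -1.0000
    outer loop
      vertex 4.8 13.7 0.0
      vertex 9.2 13.7 0.0
      vertex 14.0 7.0 0.0
    endloop
  endfacet
  facet normal 0.0000 0.0000 -1.0000
    outer loop
      vertex 1.3 11.1 0.0
      vertex 4.8 13.7 0.0
      vertex 14.0 7.0 0.0
    endloop
  endfacet
  facet normal 0.0000 0.0000 -1.0000
    outer loop
      vertex 0.0 7.0 0.0
      vertex 1.3 11.1 0.0
      vertex 14.0 7.0 0.0
    endloop
  endfacet
  facet normal 0.0000 0.0000 -1.0000
    outer loop
      vertex 1.3 2.9 0.0
      vertex 0.0 7.0 0.0
      vertex 14.0 7.0 0.0
    endloop
  endfacet
  facet normal 0.0000 0.0000 -1.0000
    outer loop
      vertex 4.8 0.3 0.0
      vertex 1.3 2.9 0.0
      vertex 14.0 7.0 0.0
    endloop
  endfacet
  facet normal 0.0000 0.0000 -1.0000
    outer loop
      vertex 9.2 0.3 0.0
      vertex 4.8 0.3 0.0
      vertex 14.0 7.0 0.0
    endloop
  endfacet
  facet normal 0.0000 0.0000 -1.0000
    outer loop
      vertex 12.7 2.9 0.0
      vertex 9.2 0.3 0.0
      vertex 14.0 7.0 0.0
    endloop
  endfacet
  facet normal 0.0000 0.0000 1.0000
    outer loop
      vertex 14.0 7.0 19.0
      vertex 12.7 11.1 19.0
      vertex 9.2 13.7 19.0
    endloop
  endfacet
  facet normal 0.0000 0.0000 1.0000
    outer loop
      vertex 14.0 7.0 19.0
      vertex 9.2 13.7 19.0
      vertex 4.8 13.7 19.0
    endloop
  endfacet
  facet normal 0.0000 0.0000 1.0000
    outer loop
      vertex 14.0 7.0 19.0
      vertex 4.8 13.7 19.0
      vertex 1.3 11.1 19.0
    endloop
  endfacet
  facet normal 0.0000 0.0000 1.0000
    outer loop
      vertex 14.0 7.0 19.0
      vertex 1.3 11.1 19.0
      vertex 0.0 7.0 19.0
    endloop
  endfacet
  facet normal 0.0000 0.0000 1.0000
    outer loop
      vertex 14.0 7.0 19.0
      vertex 0.0 7.0 19.0
      vertex 1.3 2.9 19.0
    endloop
  endfacet
  facet normal 0.0000 0.0000 1.0000
    outer loop
      vertex 14.0 7.0 19.0
      vertex 1.3 2.9 19.0
      vertex 4.8 0.3 19.0
    endloop
  endfacet
  facet normal 0.0000 0.0000 1.0000
    outer loop
      vertex 14.0 7.0 19.0
      vertex 4.8 0.3 19.0
      vertex 9.2 0.3 19.0
    endloop
  endfacet
  facet normal 0.0000 0.0000 1.0000
    outer loop
      vertex 14.0 7.0 19.0
      vertex 9.2 0.3 19.0
      vertex 12.7 2.9 19.0
    endloop
  endfacet
  facet normal 0.9532 0.3022 0.0000
    outer loop
      vertex 14.0 7.0 0.0
      vertex 12.7 11.1 0.0
      vertex 12.7 11.1 19.0
    endloop
  endfacet
  facet normal 0.9532 0.3022 0.0000
    outer loop
      vertex 14.0 7.0 0.0
      vertex 12.7 11.1 19.0
      vertex 14.0 7.0 19.0
    endloop
  endfacet
  facet normal 0.5963 0.8027 0.0000
    outer loop
      vertex 12.7 11.1 0.0
      vertex 9.2 13.7 0.0
      vertex 9.2 13.7 19.0
    endloop
  endfacet
  facet normal 0.5963 0.8027 0.0000
    outer loop
      vertex 12.7 11.1 0.0
      vertex 9.2 13.7 19.0
      vertex 12.7 11.1 19.0
    endloop
  endfacet
  facet normal 0.0000 1.0000 0.0000
    outer loop
      vertex 9.2 13.7 0.0
      vertex 4.8 13.7 0.0
      vertex 4.8 13.7 19.0
    endloop
  endfacet
  facet normal 0.0000 1.0000 0.0000
    outer loop
      vertex 9.2 13.7 0.0
      vertex 4.8 13.7 19.0
      vertex 9.2 13.7 19.0
    endloop
  endfacet
  facet normal -0.5963 0.8027 0.0000
    outer loop
      vertex 4.8 13.7 0.0
      vertex 1.3 11.1 0.0
      vertex 1.3 11.1 19.0
    endloop
  endfacet
  facet normal -0.5963 0.8027 0.0000
    outer loop
      vertex 4.8 13.7 0.0
      vertex 1.3 11.1 19.0
      vertex 4.8 13.7 19.0
    endloop
  endfacet
  facet normal -0.9532 0.3022 0.0000
    outer loop
      vertex 1.3 11.1 0.0
      vertex 0.0 7.0 0.0
      vertex 0.0 7.0 19.0
    endloop
  endfacet
  facet normal -0.9532 0.3022 0.0000
    outer loop
      vertex 1.3 11.1 0.0
      vertex 0.0 7.0 19.0
      vertex 1.3 11.1 19.0
    endloop
  endfacet
  facet normal -0.9532 -0.3022 0.0000
    outer loop
      vertex 0.0 7.0 0.0
      vertex 1.3 2.9 0.0
      vertex 1.3 2.9 19.0
    endloop
  endfacet
  facet normal -0.9532 -0.3022 0.0000
    outer loop
      vertex 0.0 7.0 0.0
      vertex 1.3 2.9 19.0
      vertex 0.0 7.0 19.0
    endloop
  endfacet
  facet normal -0.5963 -0.8027 0.0000
    outer loop
      vertex 1.3 2.9 0.0
      vertex 4.8 0.3 0.0
      vertex 4.8 0.3 19.0
    endloop
  endfacet
  facet normal -0.5963 -0.8027 0.0000
    outer loop
      vertex 1.3 2.9 0.0
      vertex 4.8 0.3 19.0
      vertex 1.3 2.9 19.0
    endloop
  endfacet
  facet normal 0.0000 -1.0000 0.0000
    outer loop
      vertex 4.8 0.3 0.0
      vertex 9.2 0.3 0.0
      vertex 9.2 0.3 19.0
    endloop
  endfacet
  facet normal 0.0000 -1.0000 0.0000
    outer loop
      vertex 4.8 0.3 0.0
      vertex 9.2 0.3 19.0
      vertex 4.8 0.3 19.0
    endloop
  endfacet
  facet normal 0.5963 -0.8027 0.0000
    outer loop
      vertex 9.2 0.3 0.0
      vertex 12.7 2.9 0.0
      vertex 12.7 2.9 19.0
    endloop
  endfacet
  facet normal 0.5963 -0.8027 0.0000
    outer loop
      vertex 9.2 0.3 0.0
      vertex 12.7 2.9 19.0
      vertex 9.2 0.3 19.0
    endloop
  endfacet
  facet normal 0.9532 -0.3022 0.0000
    outer loop
      vertex 12.7 2.9 0.0
      vertex 14.0 7.0 0.0
      vertex 14.0 7.0 19.0
    endloop
  endfacet
  facet normal 0.9532 -0.3022 0.0000
    outer loop
      vertex 12.7 2.9 0.0
      vertex 14.0 7.0 19.0
      vertex 12.7 2.9 19.0
    endloop
  endfacet
endsolid part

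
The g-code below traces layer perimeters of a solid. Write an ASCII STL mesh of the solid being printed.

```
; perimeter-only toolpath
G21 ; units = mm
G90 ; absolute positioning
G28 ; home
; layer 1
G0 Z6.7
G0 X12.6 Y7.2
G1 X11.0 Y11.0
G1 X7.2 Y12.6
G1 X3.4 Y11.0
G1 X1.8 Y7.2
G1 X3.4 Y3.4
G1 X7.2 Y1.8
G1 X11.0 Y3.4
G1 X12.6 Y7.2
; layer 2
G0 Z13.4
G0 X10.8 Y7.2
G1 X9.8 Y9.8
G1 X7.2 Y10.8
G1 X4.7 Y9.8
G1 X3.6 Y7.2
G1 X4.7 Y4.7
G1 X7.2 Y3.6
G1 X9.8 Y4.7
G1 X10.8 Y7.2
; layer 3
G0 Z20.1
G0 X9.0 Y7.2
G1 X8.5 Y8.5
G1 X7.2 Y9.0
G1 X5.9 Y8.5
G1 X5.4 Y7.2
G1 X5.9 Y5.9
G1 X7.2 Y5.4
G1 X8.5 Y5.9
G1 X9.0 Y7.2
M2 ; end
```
solid part
  facet normal 0.0000 0.0000 -1.0000
    outer loop
      vertex 7.2 14.4 0.0
      vertex 12.3 12.3 0.0
      vertex 14.4 7.2 0.0
    endloop
  endfacet
  facet normal 0.0000 0.0000 -1.0000
    outer loop
      vertex 2.1 12.3 0.0
      vertex 7.2 14.4 0.0
      vertex 14.4 7.2 0.0
    endloop
  endfacet
  facet normal 0.0000 0.0000 -1.0000
    outer loop
      vertex 0.0 7.2 0.0
      vertex 2.1 12.3 0.0
      vertex 14.4 7.2 0.0
    endloop
  endfacet
  facet normal 0.0000 0.0000 -1.0000
    outer loop
      vertex 2.1 2.1 0.0
      vertex 0.0 7.2 0.0
      vertex 14.4 7.2 0.0
    endloop
  endfacet
  facet normal 0.0000 0.0000 -1.0000
    outer loop
      vertex 7.2 0.0 0.0
      vertex 2.1 2.1 0.0
      vertex 14.4 7.2 0.0
    endloop
  endfacet
  facet normal 0.0000 0.0000 -1.0000
    outer loop
      vertex 12.3 2.1 0.0
      vertex 7.2 0.0 0.0
      vertex 14.4 7.2 0.0
    endloop
  endfacet
  facet normal 0.8974 0.3695 0.2411
    outer loop
      vertex 14.4 7.2 0.0
      vertex 12.3 12.3 0.0
      vertex 7.2 7.2 26.8
    endloop
  endfacet
  facet normal 0.3695 0.8974 0.2411
    outer loop
      vertex 12.3 12.3 0.0
      vertex 7.2 14.4 0.0
      vertex 7.2 7.2 26.8
    endloop
  endfacet
  facet normal -0.3695 0.8974 0.2411
    outer loop
      vertex 7.2 14.4 0.0
      vertex 2.1 12.3 0.0
      vertex 7.2 7.2 26.8
    endloop
  endfacet
  facet normal -0.8974 0.3695 0.2411
    outer loop
      vertex 2.1 12.3 0.0
      vertex 0.0 7.2 0.0
      vertex 7.2 7.2 26.8
    endloop
  endfacet
  facet normal -0.8974 -0.3695 0.2411
    outer loop
      vertex 0.0 7.2 0.0
      vertex 2.1 2.1 0.0
      vertex 7.2 7.2 26.8
    endloop
  endfacet
  facet normal -0.3695 -0.8974 0.2411
    outer loop
      vertex 2.1 2.1 0.0
      vertex 7.2 0.0 0.0
      vertex 7.2 7.2 26.8
    endloop
  endfacet
  facet normal 0.3695 -0.8974 0.2411
    outer loop
      vertex 7.2 0.0 0.0
      vertex 12.3 2.1 0.0
      vertex 7.2 7.2 26.8
    endloop
  endfacet
  facet normal 0.8974 -0.3695 0.2411
    outer loop
      vertex 12.3 2.1 0.0
      vertex 14.4 7.2 0.0
      vertex 7.2 7.2 26.8
    endloop
  endfacet
endsolid part

The G0 Z moves step by Δz≈6.7 mm. The G1 loops shrink linearly with z, so the solid tapers from its base footprint up to z≈26.8. Closing with a flat bottom cap and the tapered top and triangulating gives 14 facets — a regular 8-sided pyramid, base circumscribed radius ≈ 7.2 mm, apex at z ≈ 26.8 mm.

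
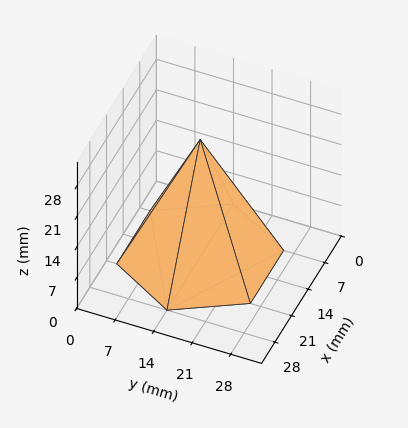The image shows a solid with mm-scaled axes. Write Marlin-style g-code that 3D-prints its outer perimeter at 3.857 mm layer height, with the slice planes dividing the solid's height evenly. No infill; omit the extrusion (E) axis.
Reading the render: the shape is a regular 6-sided pyramid, base circumscribed radius ≈ 14 mm, apex at z ≈ 27 mm (dimensions read to the nearest mm from the axis ticks). For the g-code, the solid's height is divided into equal slices at the stated Δz and each level perimeter traced with G1 moves after a G0 lift.

; perimeter-only toolpath
G21 ; units = mm
G90 ; absolute positioning
G28 ; home
; layer 1
G0 Z3.857
G0 X26.000 Y14.000
G1 X20.000 Y24.392
G1 X8.000 Y24.392
G1 X2.000 Y14.000
G1 X8.000 Y3.608
G1 X20.000 Y3.608
G1 X26.000 Y14.000
; layer 2
G0 Z7.714
G0 X24.000 Y14.000
G1 X19.000 Y22.660
G1 X9.000 Y22.660
G1 X4.000 Y14.000
G1 X9.000 Y5.340
G1 X19.000 Y5.340
G1 X24.000 Y14.000
; layer 3
G0 Z11.571
G0 X22.000 Y14.000
G1 X18.000 Y20.928
G1 X10.000 Y20.928
G1 X6.000 Y14.000
G1 X10.000 Y7.072
G1 X18.000 Y7.072
G1 X22.000 Y14.000
; layer 4
G0 Z15.429
G0 X20.000 Y14.000
G1 X17.000 Y19.196
G1 X11.000 Y19.196
G1 X8.000 Y14.000
G1 X11.000 Y8.804
G1 X17.000 Y8.804
G1 X20.000 Y14.000
; layer 5
G0 Z19.286
G0 X18.000 Y14.000
G1 X16.000 Y17.464
G1 X12.000 Y17.464
G1 X10.000 Y14.000
G1 X12.000 Y10.536
G1 X16.000 Y10.536
G1 X18.000 Y14.000
; layer 6
G0 Z23.143
G0 X16.000 Y14.000
G1 X15.000 Y15.732
G1 X13.000 Y15.732
G1 X12.000 Y14.000
G1 X13.000 Y12.268
G1 X15.000 Y12.268
G1 X16.000 Y14.000
M2 ; end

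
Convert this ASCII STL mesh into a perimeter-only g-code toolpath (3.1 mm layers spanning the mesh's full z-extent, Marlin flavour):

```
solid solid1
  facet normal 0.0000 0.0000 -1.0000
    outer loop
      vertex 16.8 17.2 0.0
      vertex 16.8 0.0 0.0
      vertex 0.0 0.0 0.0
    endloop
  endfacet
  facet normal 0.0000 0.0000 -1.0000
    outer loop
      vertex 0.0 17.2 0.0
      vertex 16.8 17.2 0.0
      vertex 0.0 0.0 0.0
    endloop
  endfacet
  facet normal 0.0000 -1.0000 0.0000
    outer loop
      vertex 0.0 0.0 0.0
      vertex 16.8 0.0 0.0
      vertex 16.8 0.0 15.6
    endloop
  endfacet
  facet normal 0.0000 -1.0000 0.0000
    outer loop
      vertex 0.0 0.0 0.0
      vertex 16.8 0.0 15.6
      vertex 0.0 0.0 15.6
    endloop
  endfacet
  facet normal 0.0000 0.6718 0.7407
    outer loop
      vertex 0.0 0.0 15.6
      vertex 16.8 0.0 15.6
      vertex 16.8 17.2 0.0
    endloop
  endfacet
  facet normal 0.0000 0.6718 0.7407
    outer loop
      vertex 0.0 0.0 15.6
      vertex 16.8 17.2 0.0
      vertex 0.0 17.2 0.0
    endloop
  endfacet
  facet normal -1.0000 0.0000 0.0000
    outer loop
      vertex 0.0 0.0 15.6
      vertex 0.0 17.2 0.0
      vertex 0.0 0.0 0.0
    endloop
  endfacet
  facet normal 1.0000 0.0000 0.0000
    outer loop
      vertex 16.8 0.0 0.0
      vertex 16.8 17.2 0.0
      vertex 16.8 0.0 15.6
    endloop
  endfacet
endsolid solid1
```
; perimeter-only toolpath
G21 ; units = mm
G90 ; absolute positioning
G28 ; home
; layer 1
G0 Z3.1
G0 X0.0 Y0.0
G1 X16.8 Y0.0
G1 X16.8 Y13.8
G1 X0.0 Y13.8
G1 X0.0 Y0.0
; layer 2
G0 Z6.2
G0 X0.0 Y0.0
G1 X16.8 Y0.0
G1 X16.8 Y10.3
G1 X0.0 Y10.3
G1 X0.0 Y0.0
; layer 3
G0 Z9.4
G0 X0.0 Y0.0
G1 X16.8 Y0.0
G1 X16.8 Y6.9
G1 X0.0 Y6.9
G1 X0.0 Y0.0
; layer 4
G0 Z12.5
G0 X0.0 Y0.0
G1 X16.8 Y0.0
G1 X16.8 Y3.4
G1 X0.0 Y3.4
G1 X0.0 Y0.0
M2 ; end

The solid is a wedge (ramp): 16.8 × 17.2 mm base, rising to 15.6 mm along the y=0 edge and sloping linearly to z=0 at y=17.2. Slicing at Δz = 3.1 mm — 5 equal slices spanning the solid's height, so layer i sits at z = i·h/5 — gives 4 non-empty perimeters. Each is a 4-segment closed polygon; G0 lifts to the layer z and rapids to the start vertex, then G1 traces the edges. The cross-section shrinks linearly with z (the slice at the apex is degenerate and omitted).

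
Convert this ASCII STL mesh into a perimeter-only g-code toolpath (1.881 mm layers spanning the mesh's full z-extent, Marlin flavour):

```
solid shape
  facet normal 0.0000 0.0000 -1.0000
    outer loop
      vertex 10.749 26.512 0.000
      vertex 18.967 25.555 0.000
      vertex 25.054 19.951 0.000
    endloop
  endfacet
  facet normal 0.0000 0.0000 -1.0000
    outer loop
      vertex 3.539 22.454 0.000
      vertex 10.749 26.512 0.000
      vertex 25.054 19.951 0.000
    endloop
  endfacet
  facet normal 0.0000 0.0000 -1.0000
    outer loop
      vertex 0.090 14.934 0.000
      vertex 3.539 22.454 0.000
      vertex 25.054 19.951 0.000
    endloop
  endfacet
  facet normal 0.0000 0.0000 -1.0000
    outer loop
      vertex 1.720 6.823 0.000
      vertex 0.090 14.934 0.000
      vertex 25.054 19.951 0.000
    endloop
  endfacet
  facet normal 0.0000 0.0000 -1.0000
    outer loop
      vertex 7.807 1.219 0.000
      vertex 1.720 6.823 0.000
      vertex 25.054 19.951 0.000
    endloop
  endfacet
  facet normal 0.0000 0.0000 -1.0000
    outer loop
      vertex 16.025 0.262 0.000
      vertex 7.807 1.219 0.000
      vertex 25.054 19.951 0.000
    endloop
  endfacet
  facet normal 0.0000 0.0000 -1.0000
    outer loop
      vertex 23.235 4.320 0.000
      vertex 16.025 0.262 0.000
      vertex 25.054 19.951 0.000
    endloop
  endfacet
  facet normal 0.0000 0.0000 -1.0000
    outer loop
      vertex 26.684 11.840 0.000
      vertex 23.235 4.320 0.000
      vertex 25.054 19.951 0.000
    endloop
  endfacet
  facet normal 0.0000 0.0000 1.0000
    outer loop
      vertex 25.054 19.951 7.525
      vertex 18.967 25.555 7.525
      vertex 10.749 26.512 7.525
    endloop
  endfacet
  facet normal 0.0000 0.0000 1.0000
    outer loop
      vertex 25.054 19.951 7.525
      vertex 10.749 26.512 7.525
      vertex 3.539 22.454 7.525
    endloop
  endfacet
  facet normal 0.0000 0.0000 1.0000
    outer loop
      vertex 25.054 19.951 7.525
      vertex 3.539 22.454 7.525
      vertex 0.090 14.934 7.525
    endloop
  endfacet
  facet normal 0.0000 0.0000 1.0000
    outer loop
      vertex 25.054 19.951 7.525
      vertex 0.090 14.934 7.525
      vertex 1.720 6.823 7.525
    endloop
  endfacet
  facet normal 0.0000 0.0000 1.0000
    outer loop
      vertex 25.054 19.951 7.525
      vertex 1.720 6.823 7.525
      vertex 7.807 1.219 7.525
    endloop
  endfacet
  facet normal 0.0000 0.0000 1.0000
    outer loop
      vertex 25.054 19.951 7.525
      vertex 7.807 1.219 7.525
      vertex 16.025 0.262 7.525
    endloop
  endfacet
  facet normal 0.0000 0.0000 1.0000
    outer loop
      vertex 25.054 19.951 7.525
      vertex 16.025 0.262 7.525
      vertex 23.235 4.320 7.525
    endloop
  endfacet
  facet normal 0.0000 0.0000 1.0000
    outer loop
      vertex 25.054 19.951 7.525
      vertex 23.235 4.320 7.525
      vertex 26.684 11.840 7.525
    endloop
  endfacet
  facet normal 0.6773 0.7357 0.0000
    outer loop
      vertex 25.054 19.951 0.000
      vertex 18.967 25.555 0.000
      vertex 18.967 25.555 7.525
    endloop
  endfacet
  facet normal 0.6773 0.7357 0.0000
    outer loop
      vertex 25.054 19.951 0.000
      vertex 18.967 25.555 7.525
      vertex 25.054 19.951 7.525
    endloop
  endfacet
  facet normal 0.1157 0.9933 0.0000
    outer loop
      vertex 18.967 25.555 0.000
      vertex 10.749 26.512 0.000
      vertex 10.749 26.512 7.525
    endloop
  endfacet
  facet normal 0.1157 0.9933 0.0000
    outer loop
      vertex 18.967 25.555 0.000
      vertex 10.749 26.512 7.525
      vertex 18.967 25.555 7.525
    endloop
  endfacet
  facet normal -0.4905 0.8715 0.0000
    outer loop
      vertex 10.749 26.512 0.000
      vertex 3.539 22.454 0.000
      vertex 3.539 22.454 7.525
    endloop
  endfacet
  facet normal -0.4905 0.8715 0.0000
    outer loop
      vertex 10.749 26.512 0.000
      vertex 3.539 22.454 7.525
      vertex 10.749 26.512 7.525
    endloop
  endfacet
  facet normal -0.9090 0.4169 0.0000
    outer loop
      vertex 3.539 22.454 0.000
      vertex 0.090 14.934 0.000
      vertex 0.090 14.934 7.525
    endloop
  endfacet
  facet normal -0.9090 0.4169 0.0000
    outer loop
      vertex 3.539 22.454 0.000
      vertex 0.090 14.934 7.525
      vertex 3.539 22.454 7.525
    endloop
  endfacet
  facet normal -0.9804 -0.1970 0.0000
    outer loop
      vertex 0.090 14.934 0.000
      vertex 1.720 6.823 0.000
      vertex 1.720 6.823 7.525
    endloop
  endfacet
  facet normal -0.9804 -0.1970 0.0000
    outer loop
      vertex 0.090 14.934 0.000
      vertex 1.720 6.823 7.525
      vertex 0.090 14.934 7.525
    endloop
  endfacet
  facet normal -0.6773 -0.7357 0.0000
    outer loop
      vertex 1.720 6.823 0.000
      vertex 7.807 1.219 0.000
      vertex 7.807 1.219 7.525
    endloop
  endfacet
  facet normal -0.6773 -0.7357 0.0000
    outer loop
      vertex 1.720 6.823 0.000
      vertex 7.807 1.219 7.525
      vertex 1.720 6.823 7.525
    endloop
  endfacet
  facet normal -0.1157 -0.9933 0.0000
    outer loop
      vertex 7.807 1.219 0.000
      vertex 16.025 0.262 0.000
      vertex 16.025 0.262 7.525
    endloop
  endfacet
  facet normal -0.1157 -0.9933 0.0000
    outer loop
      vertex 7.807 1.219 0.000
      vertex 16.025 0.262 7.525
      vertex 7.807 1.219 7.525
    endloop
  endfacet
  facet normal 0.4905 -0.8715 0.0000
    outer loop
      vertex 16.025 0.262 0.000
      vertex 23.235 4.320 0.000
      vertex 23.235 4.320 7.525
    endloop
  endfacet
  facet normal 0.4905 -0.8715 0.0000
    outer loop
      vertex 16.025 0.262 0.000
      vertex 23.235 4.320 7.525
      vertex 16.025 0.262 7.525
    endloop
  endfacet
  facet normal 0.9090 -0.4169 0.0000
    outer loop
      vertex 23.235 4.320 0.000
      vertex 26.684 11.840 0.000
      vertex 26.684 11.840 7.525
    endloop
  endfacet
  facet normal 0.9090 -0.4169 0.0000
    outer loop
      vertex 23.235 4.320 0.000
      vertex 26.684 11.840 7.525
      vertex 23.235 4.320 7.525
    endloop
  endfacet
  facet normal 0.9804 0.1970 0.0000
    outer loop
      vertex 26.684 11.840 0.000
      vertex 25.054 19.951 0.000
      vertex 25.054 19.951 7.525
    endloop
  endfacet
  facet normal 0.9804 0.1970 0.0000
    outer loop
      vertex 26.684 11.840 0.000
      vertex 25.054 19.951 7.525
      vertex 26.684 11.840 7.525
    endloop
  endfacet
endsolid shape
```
; perimeter-only toolpath
G21 ; units = mm
G90 ; absolute positioning
G28 ; home
; layer 1
G0 Z1.881
G0 X25.054 Y19.951
G1 X18.967 Y25.555
G1 X10.749 Y26.512
G1 X3.539 Y22.454
G1 X0.090 Y14.934
G1 X1.720 Y6.823
G1 X7.807 Y1.219
G1 X16.025 Y0.262
G1 X23.235 Y4.320
G1 X26.684 Y11.840
G1 X25.054 Y19.951
; layer 2
G0 Z3.763
G0 X25.054 Y19.951
G1 X18.967 Y25.555
G1 X10.749 Y26.512
G1 X3.539 Y22.454
G1 X0.090 Y14.934
G1 X1.720 Y6.823
G1 X7.807 Y1.219
G1 X16.025 Y0.262
G1 X23.235 Y4.320
G1 X26.684 Y11.840
G1 X25.054 Y19.951
; layer 3
G0 Z5.644
G0 X25.054 Y19.951
G1 X18.967 Y25.555
G1 X10.749 Y26.512
G1 X3.539 Y22.454
G1 X0.090 Y14.934
G1 X1.720 Y6.823
G1 X7.807 Y1.219
G1 X16.025 Y0.262
G1 X23.235 Y4.320
G1 X26.684 Y11.840
G1 X25.054 Y19.951
; layer 4
G0 Z7.525
G0 X25.054 Y19.951
G1 X18.967 Y25.555
G1 X10.749 Y26.512
G1 X3.539 Y22.454
G1 X0.090 Y14.934
G1 X1.720 Y6.823
G1 X7.807 Y1.219
G1 X16.025 Y0.262
G1 X23.235 Y4.320
G1 X26.684 Y11.840
G1 X25.054 Y19.951
M2 ; end

The solid is a regular 10-sided prism (a cylinder approximated with 10 flat sides), circumscribed radius ≈ 13.4 mm, height ≈ 7.53 mm. Slicing at Δz = 1.881 mm — 4 equal slices spanning the solid's height, so layer i sits at z = i·h/4 — gives 4 non-empty perimeters. Each is a 10-segment closed polygon; G0 lifts to the layer z and rapids to the start vertex, then G1 traces the edges.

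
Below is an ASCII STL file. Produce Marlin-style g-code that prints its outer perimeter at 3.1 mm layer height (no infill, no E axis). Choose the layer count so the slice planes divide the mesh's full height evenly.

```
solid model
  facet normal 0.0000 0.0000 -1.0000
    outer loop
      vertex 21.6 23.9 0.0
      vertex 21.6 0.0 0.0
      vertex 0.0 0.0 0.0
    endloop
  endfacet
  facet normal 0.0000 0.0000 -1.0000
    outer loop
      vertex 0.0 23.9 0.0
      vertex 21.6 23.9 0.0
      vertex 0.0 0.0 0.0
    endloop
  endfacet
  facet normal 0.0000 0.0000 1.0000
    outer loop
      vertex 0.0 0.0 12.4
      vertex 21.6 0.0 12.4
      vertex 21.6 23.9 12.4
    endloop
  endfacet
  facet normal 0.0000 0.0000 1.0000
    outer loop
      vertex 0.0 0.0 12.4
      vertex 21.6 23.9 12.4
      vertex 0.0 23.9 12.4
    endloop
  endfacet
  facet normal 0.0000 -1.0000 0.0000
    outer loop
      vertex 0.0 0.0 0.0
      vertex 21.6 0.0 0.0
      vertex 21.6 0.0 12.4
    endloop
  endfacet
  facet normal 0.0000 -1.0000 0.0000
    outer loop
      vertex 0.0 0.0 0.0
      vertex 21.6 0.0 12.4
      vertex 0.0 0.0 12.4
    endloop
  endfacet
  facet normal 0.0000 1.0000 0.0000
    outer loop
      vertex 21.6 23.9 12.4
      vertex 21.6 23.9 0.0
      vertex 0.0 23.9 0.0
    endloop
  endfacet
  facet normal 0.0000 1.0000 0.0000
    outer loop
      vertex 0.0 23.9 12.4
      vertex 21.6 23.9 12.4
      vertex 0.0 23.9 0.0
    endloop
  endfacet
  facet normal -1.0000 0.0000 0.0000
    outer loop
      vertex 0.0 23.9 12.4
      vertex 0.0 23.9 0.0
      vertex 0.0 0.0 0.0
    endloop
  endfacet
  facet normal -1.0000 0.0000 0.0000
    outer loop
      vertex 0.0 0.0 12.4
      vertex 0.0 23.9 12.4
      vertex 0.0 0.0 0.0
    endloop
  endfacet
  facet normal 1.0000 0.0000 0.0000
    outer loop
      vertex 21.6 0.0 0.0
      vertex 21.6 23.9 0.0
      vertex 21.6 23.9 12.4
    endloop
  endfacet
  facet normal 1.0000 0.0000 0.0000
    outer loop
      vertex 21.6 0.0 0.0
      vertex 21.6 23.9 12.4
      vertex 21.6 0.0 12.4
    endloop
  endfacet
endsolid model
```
; perimeter-only toolpath
G21 ; units = mm
G90 ; absolute positioning
G28 ; home
; layer 1
G0 Z3.1
G0 X0.0 Y0.0
G1 X21.6 Y0.0
G1 X21.6 Y23.9
G1 X0.0 Y23.9
G1 X0.0 Y0.0
; layer 2
G0 Z6.2
G0 X0.0 Y0.0
G1 X21.6 Y0.0
G1 X21.6 Y23.9
G1 X0.0 Y23.9
G1 X0.0 Y0.0
; layer 3
G0 Z9.3
G0 X0.0 Y0.0
G1 X21.6 Y0.0
G1 X21.6 Y23.9
G1 X0.0 Y23.9
G1 X0.0 Y0.0
; layer 4
G0 Z12.4
G0 X0.0 Y0.0
G1 X21.6 Y0.0
G1 X21.6 Y23.9
G1 X0.0 Y23.9
G1 X0.0 Y0.0
M2 ; end

The solid is a rectangular box, roughly 21.6 × 23.9 mm footprint and 12.4 mm tall. Slicing at Δz = 3.1 mm — 4 equal slices spanning the solid's height, so layer i sits at z = i·h/4 — gives 4 non-empty perimeters. Each is a 4-segment closed polygon; G0 lifts to the layer z and rapids to the start vertex, then G1 traces the edges.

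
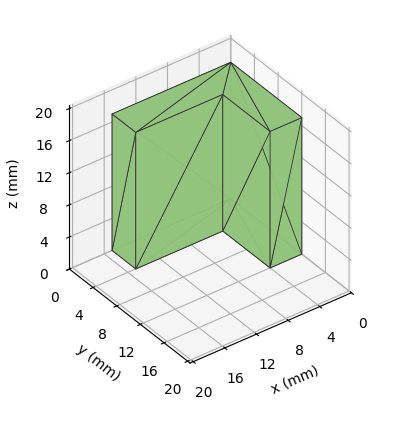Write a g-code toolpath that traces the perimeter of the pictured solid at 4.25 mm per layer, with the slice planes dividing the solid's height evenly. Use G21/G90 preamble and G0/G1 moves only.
Reading the render: the shape is an L-shaped prism: outer 15 × 12 mm, arm thicknesses ≈ 4 mm (horizontal) and 4 mm (vertical), extruded 17 mm in z (dimensions read to the nearest mm from the axis ticks). For the g-code, the solid's height is divided into equal slices at the stated Δz and each level perimeter traced with G1 moves after a G0 lift.

; perimeter-only toolpath
G21 ; units = mm
G90 ; absolute positioning
G28 ; home
; layer 1
G0 Z4.25
G0 X0.00 Y0.00
G1 X15.00 Y0.00
G1 X15.00 Y4.00
G1 X4.00 Y4.00
G1 X4.00 Y12.00
G1 X0.00 Y12.00
G1 X0.00 Y0.00
; layer 2
G0 Z8.50
G0 X0.00 Y0.00
G1 X15.00 Y0.00
G1 X15.00 Y4.00
G1 X4.00 Y4.00
G1 X4.00 Y12.00
G1 X0.00 Y12.00
G1 X0.00 Y0.00
; layer 3
G0 Z12.75
G0 X0.00 Y0.00
G1 X15.00 Y0.00
G1 X15.00 Y4.00
G1 X4.00 Y4.00
G1 X4.00 Y12.00
G1 X0.00 Y12.00
G1 X0.00 Y0.00
; layer 4
G0 Z17.00
G0 X0.00 Y0.00
G1 X15.00 Y0.00
G1 X15.00 Y4.00
G1 X4.00 Y4.00
G1 X4.00 Y12.00
G1 X0.00 Y12.00
G1 X0.00 Y0.00
M2 ; end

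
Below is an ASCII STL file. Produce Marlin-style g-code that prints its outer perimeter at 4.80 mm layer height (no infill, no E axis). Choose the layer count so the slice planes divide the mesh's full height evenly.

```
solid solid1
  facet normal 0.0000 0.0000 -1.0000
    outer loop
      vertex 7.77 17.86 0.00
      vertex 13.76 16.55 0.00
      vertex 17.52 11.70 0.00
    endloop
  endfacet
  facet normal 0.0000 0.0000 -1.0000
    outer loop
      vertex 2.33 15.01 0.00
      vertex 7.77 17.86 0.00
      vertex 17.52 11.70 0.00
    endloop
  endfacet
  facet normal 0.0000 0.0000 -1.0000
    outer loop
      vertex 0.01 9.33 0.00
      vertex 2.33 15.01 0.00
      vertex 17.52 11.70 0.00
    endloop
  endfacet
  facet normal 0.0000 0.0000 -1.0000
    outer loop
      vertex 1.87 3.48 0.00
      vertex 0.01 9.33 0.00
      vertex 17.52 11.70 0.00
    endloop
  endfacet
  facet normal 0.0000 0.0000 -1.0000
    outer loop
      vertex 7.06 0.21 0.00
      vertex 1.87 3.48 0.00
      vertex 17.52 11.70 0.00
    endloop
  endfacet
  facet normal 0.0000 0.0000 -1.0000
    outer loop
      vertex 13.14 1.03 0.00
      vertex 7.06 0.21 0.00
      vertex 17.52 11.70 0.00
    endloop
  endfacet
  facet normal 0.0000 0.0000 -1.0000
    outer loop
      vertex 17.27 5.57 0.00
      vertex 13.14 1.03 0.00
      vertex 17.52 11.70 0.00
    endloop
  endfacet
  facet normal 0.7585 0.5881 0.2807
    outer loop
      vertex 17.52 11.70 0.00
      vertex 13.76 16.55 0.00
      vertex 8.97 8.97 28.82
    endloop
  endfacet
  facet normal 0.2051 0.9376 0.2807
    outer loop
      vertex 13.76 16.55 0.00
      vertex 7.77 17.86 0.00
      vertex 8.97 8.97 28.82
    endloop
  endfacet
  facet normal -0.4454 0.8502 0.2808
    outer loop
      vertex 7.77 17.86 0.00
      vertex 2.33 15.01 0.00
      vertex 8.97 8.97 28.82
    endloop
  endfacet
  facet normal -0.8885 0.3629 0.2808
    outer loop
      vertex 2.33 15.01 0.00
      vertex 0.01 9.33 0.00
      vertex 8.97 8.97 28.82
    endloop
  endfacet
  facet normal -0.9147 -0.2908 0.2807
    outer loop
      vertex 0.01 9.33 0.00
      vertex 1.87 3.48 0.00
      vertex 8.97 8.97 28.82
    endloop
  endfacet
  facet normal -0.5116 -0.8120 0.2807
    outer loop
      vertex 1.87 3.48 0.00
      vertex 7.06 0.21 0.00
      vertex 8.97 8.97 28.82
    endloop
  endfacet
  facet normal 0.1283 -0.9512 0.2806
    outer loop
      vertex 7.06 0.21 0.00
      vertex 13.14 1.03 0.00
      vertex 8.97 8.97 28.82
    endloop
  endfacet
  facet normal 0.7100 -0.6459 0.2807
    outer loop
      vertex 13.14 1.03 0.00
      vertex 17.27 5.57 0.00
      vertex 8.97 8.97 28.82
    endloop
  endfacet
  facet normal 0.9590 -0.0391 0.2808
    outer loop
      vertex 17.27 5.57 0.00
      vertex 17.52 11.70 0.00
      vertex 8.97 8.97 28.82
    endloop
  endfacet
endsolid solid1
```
; perimeter-only toolpath
G21 ; units = mm
G90 ; absolute positioning
G28 ; home
; layer 1
G0 Z4.80
G0 X16.09 Y11.24
G1 X12.96 Y15.29
G1 X7.97 Y16.38
G1 X3.44 Y14.00
G1 X1.50 Y9.27
G1 X3.05 Y4.40
G1 X7.38 Y1.67
G1 X12.45 Y2.35
G1 X15.89 Y6.14
G1 X16.09 Y11.24
; layer 2
G0 Z9.61
G0 X14.67 Y10.79
G1 X12.16 Y14.02
G1 X8.17 Y14.90
G1 X4.54 Y13.00
G1 X3.00 Y9.21
G1 X4.24 Y5.31
G1 X7.70 Y3.13
G1 X11.75 Y3.68
G1 X14.50 Y6.70
G1 X14.67 Y10.79
; layer 3
G0 Z14.41
G0 X13.25 Y10.34
G1 X11.37 Y12.76
G1 X8.37 Y13.41
G1 X5.65 Y11.99
G1 X4.49 Y9.15
G1 X5.42 Y6.23
G1 X8.02 Y4.59
G1 X11.05 Y5.00
G1 X13.12 Y7.27
G1 X13.25 Y10.34
; layer 4
G0 Z19.21
G0 X11.82 Y9.88
G1 X10.57 Y11.50
G1 X8.57 Y11.93
G1 X6.76 Y10.98
G1 X5.98 Y9.09
G1 X6.60 Y7.14
G1 X8.33 Y6.05
G1 X10.36 Y6.32
G1 X11.74 Y7.84
G1 X11.82 Y9.88
; layer 5
G0 Z24.02
G0 X10.39 Y9.43
G1 X9.77 Y10.23
G1 X8.77 Y10.45
G1 X7.86 Y9.98
G1 X7.48 Y9.03
G1 X7.79 Y8.05
G1 X8.65 Y7.51
G1 X9.66 Y7.65
G1 X10.35 Y8.40
G1 X10.39 Y9.43
M2 ; end

The solid is a regular 9-sided pyramid, base circumscribed radius ≈ 8.97 mm, apex at z ≈ 28.8 mm. Slicing at Δz = 4.80 mm — 6 equal slices spanning the solid's height, so layer i sits at z = i·h/6 — gives 5 non-empty perimeters. Each is a 9-segment closed polygon; G0 lifts to the layer z and rapids to the start vertex, then G1 traces the edges. The cross-section shrinks linearly with z (the slice at the apex is degenerate and omitted).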